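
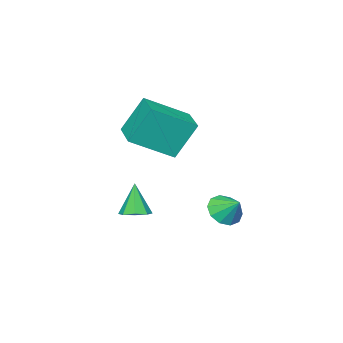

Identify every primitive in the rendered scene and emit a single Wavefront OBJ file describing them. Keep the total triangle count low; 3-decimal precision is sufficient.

v -0.415 -2.01 -3.893
v 0.081 -2.518 -3.905
v -0.745 -2.37 -2.347
v 0.28 -2.036 -3.75
v 0.071 -1.539 -3.679
v -0.423 -1.319 -3.733
v -0.912 -1.503 -3.88
v -1.111 -1.985 -4.035
v -0.902 -2.482 -4.106
v -0.408 -2.702 -4.052
v 0.026 -2.374 0.983
v -0.729 -1.811 2.69
v -1.566 -1.306 -0.074
v -2.321 -0.742 1.633
v 1.001 -0.958 0.947
v 0.246 -0.394 2.654
v -0.591 0.111 -0.11
v -1.346 0.674 1.597
v -1.641 1.903 -2.881
v -0.945 1.57 -2.547
v -1.579 2.757 -2.159
v -0.803 1.887 -2.933
v -0.98 2.209 -3.299
v -1.41 2.414 -3.506
v -1.928 2.424 -3.474
v -2.336 2.235 -3.215
v -2.479 1.919 -2.829
v -2.302 1.597 -2.462
v -1.872 1.391 -2.256
v -1.354 1.381 -2.288
f 2 1 4
f 2 4 3
f 4 1 5
f 4 5 3
f 5 1 6
f 5 6 3
f 6 1 7
f 6 7 3
f 7 1 8
f 7 8 3
f 8 1 9
f 8 9 3
f 9 1 10
f 9 10 3
f 10 1 2
f 10 2 3
f 12 14 11
f 15 12 11
f 11 14 13
f 13 15 11
f 12 18 14
f 16 12 15
f 16 18 12
f 14 18 13
f 17 15 13
f 13 18 17
f 17 16 15
f 18 16 17
f 20 19 22
f 20 22 21
f 22 19 23
f 22 23 21
f 23 19 24
f 23 24 21
f 24 19 25
f 24 25 21
f 25 19 26
f 25 26 21
f 26 19 27
f 26 27 21
f 27 19 28
f 27 28 21
f 28 19 29
f 28 29 21
f 29 19 30
f 29 30 21
f 30 19 20
f 30 20 21



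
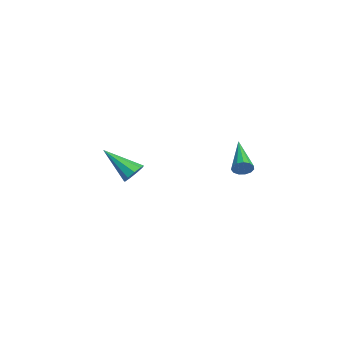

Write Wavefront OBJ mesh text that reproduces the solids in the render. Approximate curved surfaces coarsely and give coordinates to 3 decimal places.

v 3.407 1.926 0.069
v 3.6 2.195 0.483
v 1.473 2.234 0.771
v 3.553 2.395 0.266
v 3.46 2.447 -0.013
v 3.35 2.333 -0.266
v 3.258 2.09 -0.413
v 3.213 1.795 -0.407
v 3.23 1.541 -0.25
v 3.303 1.41 0.009
v 3.408 1.442 0.286
v 3.514 1.628 0.494
v 3.585 1.909 0.568
v -3.18 -1.755 -3.48
v -2.898 -1.472 -2.917
v -4.32 -3.045 -2.26
v -3.29 -1.238 -3.036
v -3.631 -1.246 -3.363
v -3.76 -1.492 -3.745
v -3.617 -1.862 -4.002
v -3.27 -2.181 -4.015
v -2.88 -2.301 -3.777
v -2.631 -2.166 -3.4
v -2.638 -1.838 -3.06
f 2 1 4
f 2 4 3
f 4 1 5
f 4 5 3
f 5 1 6
f 5 6 3
f 6 1 7
f 6 7 3
f 7 1 8
f 7 8 3
f 8 1 9
f 8 9 3
f 9 1 10
f 9 10 3
f 10 1 11
f 10 11 3
f 11 1 12
f 11 12 3
f 12 1 13
f 12 13 3
f 13 1 2
f 13 2 3
f 15 14 17
f 15 17 16
f 17 14 18
f 17 18 16
f 18 14 19
f 18 19 16
f 19 14 20
f 19 20 16
f 20 14 21
f 20 21 16
f 21 14 22
f 21 22 16
f 22 14 23
f 22 23 16
f 23 14 24
f 23 24 16
f 24 14 15
f 24 15 16



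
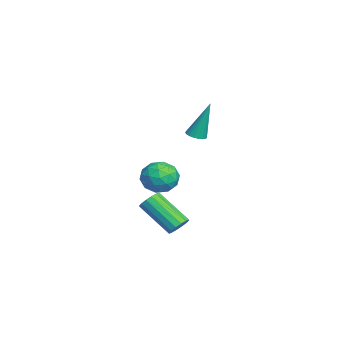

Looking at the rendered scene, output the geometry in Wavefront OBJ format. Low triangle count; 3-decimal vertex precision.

v -2.067 -1.843 1.766
v -1.553 -1.77 1.739
v -2.053 -1.197 3.754
v -1.629 -1.577 1.677
v -1.781 -1.43 1.63
v -1.983 -1.355 1.607
v -2.199 -1.364 1.612
v -2.392 -1.456 1.643
v -2.529 -1.615 1.695
v -2.586 -1.813 1.76
v -2.554 -2.017 1.826
v -2.437 -2.19 1.882
v -2.256 -2.303 1.917
v -2.043 -2.337 1.927
v -1.834 -2.285 1.908
v -1.665 -2.157 1.865
v -1.566 -1.975 1.805
v 4.309 -2.858 -1.088
v 4.732 -2.777 -0.699
v 3.833 -4.021 0.536
v 3.411 -4.102 0.148
v 4.527 -2.567 -0.636
v 3.628 -3.811 0.599
v 4.264 -2.434 -0.694
v 3.365 -3.679 0.541
v 4.013 -2.416 -0.858
v 3.114 -3.66 0.378
v 3.841 -2.515 -1.083
v 2.943 -3.759 0.152
v 3.795 -2.707 -1.309
v 2.897 -3.951 -0.074
v 3.887 -2.939 -1.476
v 2.988 -4.183 -0.241
v 4.092 -3.149 -1.539
v 3.193 -4.393 -0.304
v 4.355 -3.281 -1.481
v 3.456 -4.526 -0.246
v 4.606 -3.3 -1.318
v 3.707 -4.544 -0.082
v 4.777 -3.201 -1.092
v 3.879 -4.445 0.143
v 4.823 -3.009 -0.866
v 3.925 -4.253 0.369
v 0.716 -3.191 1.08
v 1.597 -2.884 1.019
v 1.043 -4.316 0.121
v 1.924 -4.009 0.06
v 1.615 -4.389 0.857
v 1.413 -3.694 1.45
v 1.227 -3.506 -0.31
v 1.025 -2.811 0.283
v 1.913 -3.078 0.16
v 2.153 -3.624 0.882
v 0.487 -3.576 0.258
v 0.727 -4.122 0.98
v 1.128 -2.939 1.134
v 1.512 -4.261 0.006
v 1.331 -4.485 0.475
v 1.849 -4.304 0.439
v 1.02 -3.415 1.387
v 1.538 -3.234 1.351
v 1.548 -4.119 1.256
v 1.102 -3.966 -0.211
v 1.62 -3.785 -0.247
v 0.791 -2.896 0.701
v 1.309 -2.715 0.665
v 1.092 -3.081 -0.116
v 1.832 -2.872 0.593
v 2.024 -3.533 0.029
v 1.614 -3.238 -0.188
v 1.495 -2.83 0.16
v 1.973 -3.193 1.017
v 2.165 -3.854 0.453
v 1.983 -4.078 0.922
v 1.865 -3.669 1.27
v 2.158 -3.307 0.512
v 0.475 -3.346 0.687
v 0.667 -4.007 0.123
v 0.775 -3.531 -0.13
v 0.657 -3.122 0.218
v 0.616 -3.667 1.111
v 0.808 -4.328 0.547
v 1.145 -4.37 0.98
v 1.026 -3.962 1.328
v 0.482 -3.893 0.628
f 2 1 4
f 2 4 3
f 4 1 5
f 4 5 3
f 5 1 6
f 5 6 3
f 6 1 7
f 6 7 3
f 7 1 8
f 7 8 3
f 8 1 9
f 8 9 3
f 9 1 10
f 9 10 3
f 10 1 11
f 10 11 3
f 11 1 12
f 11 12 3
f 12 1 13
f 12 13 3
f 13 1 14
f 13 14 3
f 14 1 15
f 14 15 3
f 15 1 16
f 15 16 3
f 16 1 17
f 16 17 3
f 17 1 2
f 17 2 3
f 19 18 22
f 19 22 20
f 20 22 23
f 20 23 21
f 22 18 24
f 22 24 23
f 23 24 25
f 23 25 21
f 24 18 26
f 24 26 25
f 25 26 27
f 25 27 21
f 26 18 28
f 26 28 27
f 27 28 29
f 27 29 21
f 28 18 30
f 28 30 29
f 29 30 31
f 29 31 21
f 30 18 32
f 30 32 31
f 31 32 33
f 31 33 21
f 32 18 34
f 32 34 33
f 33 34 35
f 33 35 21
f 34 18 36
f 34 36 35
f 35 36 37
f 35 37 21
f 36 18 38
f 36 38 37
f 37 38 39
f 37 39 21
f 38 18 40
f 38 40 39
f 39 40 41
f 39 41 21
f 40 18 42
f 40 42 41
f 41 42 43
f 41 43 21
f 42 18 19
f 42 19 43
f 43 19 20
f 43 20 21
f 44 81 60
f 81 55 84
f 60 84 49
f 81 84 60
f 44 60 56
f 60 49 61
f 56 61 45
f 60 61 56
f 44 56 65
f 56 45 66
f 65 66 51
f 56 66 65
f 44 65 77
f 65 51 80
f 77 80 54
f 65 80 77
f 44 77 81
f 77 54 85
f 81 85 55
f 77 85 81
f 45 61 72
f 61 49 75
f 72 75 53
f 61 75 72
f 49 84 62
f 84 55 83
f 62 83 48
f 84 83 62
f 55 85 82
f 85 54 78
f 82 78 46
f 85 78 82
f 54 80 79
f 80 51 67
f 79 67 50
f 80 67 79
f 51 66 71
f 66 45 68
f 71 68 52
f 66 68 71
f 47 73 59
f 73 53 74
f 59 74 48
f 73 74 59
f 47 59 57
f 59 48 58
f 57 58 46
f 59 58 57
f 47 57 64
f 57 46 63
f 64 63 50
f 57 63 64
f 47 64 69
f 64 50 70
f 69 70 52
f 64 70 69
f 47 69 73
f 69 52 76
f 73 76 53
f 69 76 73
f 48 74 62
f 74 53 75
f 62 75 49
f 74 75 62
f 46 58 82
f 58 48 83
f 82 83 55
f 58 83 82
f 50 63 79
f 63 46 78
f 79 78 54
f 63 78 79
f 52 70 71
f 70 50 67
f 71 67 51
f 70 67 71
f 53 76 72
f 76 52 68
f 72 68 45
f 76 68 72



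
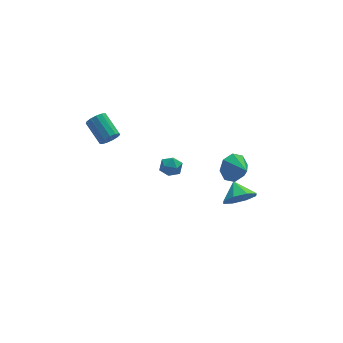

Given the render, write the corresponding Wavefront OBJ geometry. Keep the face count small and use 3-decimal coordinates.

v -0.956 1.173 0.802
v -0.363 0.889 0.72
v -1.237 0.391 1.48
v -0.644 0.107 1.398
v -0.693 0.684 1.719
v -0.52 1.167 1.3
v -1.08 0.113 0.9
v -0.907 0.596 0.481
v -0.44 0.233 0.78
v -0.201 0.587 1.287
v -1.399 0.693 0.913
v -1.16 1.047 1.42
v 3.295 1.677 -3.644
v 3.816 2.138 -4.349
v 3.245 2.663 -3.036
v 3.069 2.174 -4.47
v 2.454 1.919 -4.107
v 2.333 1.522 -3.473
v 2.775 1.216 -2.939
v 3.522 1.179 -2.819
v 4.136 1.435 -3.181
v 4.258 1.832 -3.815
v -3.5 2.512 2.431
v -3.242 2.308 2.933
v -3.663 3.543 3.651
v -3.92 3.748 3.149
v -3.005 2.484 2.769
v -3.425 3.72 3.487
v -2.925 2.669 2.497
v -3.345 3.905 3.216
v -3.027 2.804 2.205
v -3.447 4.04 2.924
v -3.279 2.847 1.984
v -3.7 4.083 2.703
v -3.602 2.783 1.905
v -4.022 4.019 2.624
v -3.892 2.633 1.993
v -4.312 3.869 2.712
v -4.058 2.445 2.22
v -4.478 3.681 2.938
v -4.046 2.278 2.513
v -4.466 3.514 3.232
v -3.861 2.186 2.781
v -4.282 3.421 3.5
v -3.562 2.197 2.937
v -3.982 3.432 3.656
v 3.112 2.291 -1.481
v 3.673 2.175 -2.201
v 3.528 1.309 -0.999
v 3.969 2.554 -1.686
v 3.762 2.778 -1.051
v 3.175 2.717 -0.668
v 2.55 2.406 -0.762
v 2.254 2.027 -1.276
v 2.461 1.803 -1.911
v 3.049 1.864 -2.294
f 1 12 6
f 1 6 2
f 1 2 8
f 1 8 11
f 1 11 12
f 2 6 10
f 6 12 5
f 12 11 3
f 11 8 7
f 8 2 9
f 4 10 5
f 4 5 3
f 4 3 7
f 4 7 9
f 4 9 10
f 5 10 6
f 3 5 12
f 7 3 11
f 9 7 8
f 10 9 2
f 14 13 16
f 14 16 15
f 16 13 17
f 16 17 15
f 17 13 18
f 17 18 15
f 18 13 19
f 18 19 15
f 19 13 20
f 19 20 15
f 20 13 21
f 20 21 15
f 21 13 22
f 21 22 15
f 22 13 14
f 22 14 15
f 24 23 27
f 24 27 25
f 25 27 28
f 25 28 26
f 27 23 29
f 27 29 28
f 28 29 30
f 28 30 26
f 29 23 31
f 29 31 30
f 30 31 32
f 30 32 26
f 31 23 33
f 31 33 32
f 32 33 34
f 32 34 26
f 33 23 35
f 33 35 34
f 34 35 36
f 34 36 26
f 35 23 37
f 35 37 36
f 36 37 38
f 36 38 26
f 37 23 39
f 37 39 38
f 38 39 40
f 38 40 26
f 39 23 41
f 39 41 40
f 40 41 42
f 40 42 26
f 41 23 43
f 41 43 42
f 42 43 44
f 42 44 26
f 43 23 45
f 43 45 44
f 44 45 46
f 44 46 26
f 45 23 24
f 45 24 46
f 46 24 25
f 46 25 26
f 48 47 50
f 48 50 49
f 50 47 51
f 50 51 49
f 51 47 52
f 51 52 49
f 52 47 53
f 52 53 49
f 53 47 54
f 53 54 49
f 54 47 55
f 54 55 49
f 55 47 56
f 55 56 49
f 56 47 48
f 56 48 49



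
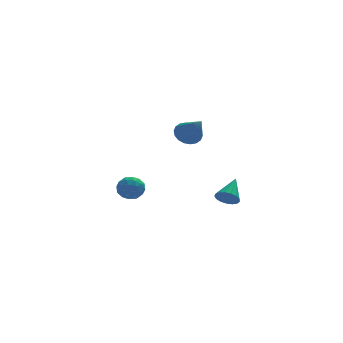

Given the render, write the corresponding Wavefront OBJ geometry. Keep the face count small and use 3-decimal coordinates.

v -2.734 4.193 -3.185
v -1.983 4.33 -3.262
v -2.597 3.11 -3.778
v -1.846 3.247 -3.855
v -2.141 3.102 -3.161
v -2.225 3.771 -2.795
v -2.355 3.669 -4.245
v -2.439 4.338 -3.879
v -1.748 4.006 -3.917
v -1.616 3.656 -3.247
v -2.964 3.784 -3.793
v -2.832 3.434 -3.123
v -2.37 4.357 -3.172
v -2.21 3.083 -3.868
v -2.383 2.998 -3.46
v -1.941 3.079 -3.506
v -2.513 4.028 -2.897
v -2.071 4.109 -2.942
v -2.164 3.387 -2.883
v -2.509 3.331 -4.098
v -2.067 3.412 -4.143
v -2.639 4.361 -3.534
v -2.197 4.442 -3.58
v -2.416 4.053 -4.157
v -1.791 4.246 -3.602
v -1.711 3.61 -3.95
v -2.009 3.858 -4.18
v -2.059 4.251 -3.965
v -1.713 4.041 -3.208
v -1.633 3.404 -3.556
v -1.806 3.319 -3.148
v -1.856 3.712 -2.933
v -1.575 3.85 -3.593
v -2.947 4.036 -3.484
v -2.867 3.399 -3.832
v -2.724 3.728 -4.107
v -2.774 4.121 -3.892
v -2.869 3.83 -3.09
v -2.789 3.194 -3.438
v -2.521 3.189 -3.075
v -2.571 3.582 -2.86
v -3.005 3.59 -3.447
v -0.092 0.756 1.048
v 0.211 0.349 0.523
v 0.232 -0.556 2.252
v 0.464 0.518 0.639
v 0.606 0.733 0.836
v 0.61 0.954 1.074
v 0.475 1.135 1.308
v 0.228 1.241 1.49
v -0.083 1.251 1.584
v -0.395 1.163 1.572
v -0.648 0.994 1.457
v -0.79 0.778 1.26
v -0.794 0.558 1.021
v -0.659 0.377 0.788
v -0.412 0.271 0.606
v -0.101 0.261 0.511
v 0.838 -3.083 -1.806
v 1.312 -3.085 -2.191
v 1.502 -2.097 -0.994
v 1.136 -2.878 -2.298
v 0.891 -2.718 -2.292
v 0.635 -2.642 -2.175
v 0.425 -2.667 -1.974
v 0.31 -2.787 -1.734
v 0.316 -2.975 -1.511
v 0.441 -3.188 -1.355
v 0.658 -3.376 -1.303
v 0.915 -3.498 -1.366
v 1.156 -3.525 -1.53
v 1.323 -3.45 -1.757
v 1.379 -3.291 -1.996
f 1 38 17
f 38 12 41
f 17 41 6
f 38 41 17
f 1 17 13
f 17 6 18
f 13 18 2
f 17 18 13
f 1 13 22
f 13 2 23
f 22 23 8
f 13 23 22
f 1 22 34
f 22 8 37
f 34 37 11
f 22 37 34
f 1 34 38
f 34 11 42
f 38 42 12
f 34 42 38
f 2 18 29
f 18 6 32
f 29 32 10
f 18 32 29
f 6 41 19
f 41 12 40
f 19 40 5
f 41 40 19
f 12 42 39
f 42 11 35
f 39 35 3
f 42 35 39
f 11 37 36
f 37 8 24
f 36 24 7
f 37 24 36
f 8 23 28
f 23 2 25
f 28 25 9
f 23 25 28
f 4 30 16
f 30 10 31
f 16 31 5
f 30 31 16
f 4 16 14
f 16 5 15
f 14 15 3
f 16 15 14
f 4 14 21
f 14 3 20
f 21 20 7
f 14 20 21
f 4 21 26
f 21 7 27
f 26 27 9
f 21 27 26
f 4 26 30
f 26 9 33
f 30 33 10
f 26 33 30
f 5 31 19
f 31 10 32
f 19 32 6
f 31 32 19
f 3 15 39
f 15 5 40
f 39 40 12
f 15 40 39
f 7 20 36
f 20 3 35
f 36 35 11
f 20 35 36
f 9 27 28
f 27 7 24
f 28 24 8
f 27 24 28
f 10 33 29
f 33 9 25
f 29 25 2
f 33 25 29
f 44 43 46
f 44 46 45
f 46 43 47
f 46 47 45
f 47 43 48
f 47 48 45
f 48 43 49
f 48 49 45
f 49 43 50
f 49 50 45
f 50 43 51
f 50 51 45
f 51 43 52
f 51 52 45
f 52 43 53
f 52 53 45
f 53 43 54
f 53 54 45
f 54 43 55
f 54 55 45
f 55 43 56
f 55 56 45
f 56 43 57
f 56 57 45
f 57 43 58
f 57 58 45
f 58 43 44
f 58 44 45
f 60 59 62
f 60 62 61
f 62 59 63
f 62 63 61
f 63 59 64
f 63 64 61
f 64 59 65
f 64 65 61
f 65 59 66
f 65 66 61
f 66 59 67
f 66 67 61
f 67 59 68
f 67 68 61
f 68 59 69
f 68 69 61
f 69 59 70
f 69 70 61
f 70 59 71
f 70 71 61
f 71 59 72
f 71 72 61
f 72 59 73
f 72 73 61
f 73 59 60
f 73 60 61



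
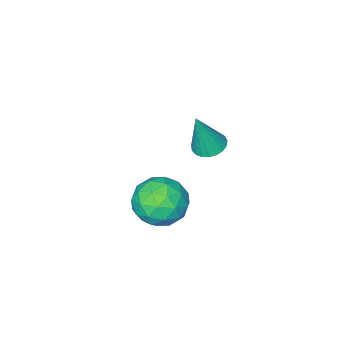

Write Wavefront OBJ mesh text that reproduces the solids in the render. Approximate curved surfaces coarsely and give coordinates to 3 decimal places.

v -2.121 0.068 -2.874
v -1.705 -0.599 -3.589
v -2.495 -1.261 -1.851
v -2.079 -1.928 -2.566
v -1.447 -1.266 -2.026
v -1.216 -0.445 -2.659
v -2.984 -1.415 -2.781
v -2.753 -0.594 -3.414
v -2.238 -1.515 -3.531
v -1.289 -1.423 -3.065
v -2.911 -0.437 -2.375
v -1.962 -0.345 -1.909
v -1.881 -0.149 -3.321
v -2.319 -1.711 -2.119
v -1.948 -1.322 -1.802
v -1.704 -1.714 -2.222
v -1.593 -0.058 -2.775
v -1.349 -0.45 -3.195
v -1.197 -0.842 -2.276
v -2.851 -1.41 -2.245
v -2.607 -1.802 -2.665
v -2.496 -0.146 -3.218
v -2.252 -0.538 -3.638
v -3.003 -1.018 -3.164
v -1.949 -1.079 -3.707
v -2.169 -1.861 -3.106
v -2.701 -1.559 -3.233
v -2.565 -1.077 -3.605
v -1.391 -1.025 -3.433
v -1.611 -1.806 -2.832
v -1.239 -1.417 -2.515
v -1.104 -0.935 -2.887
v -1.704 -1.564 -3.4
v -2.589 -0.054 -2.608
v -2.809 -0.835 -2.007
v -3.096 -0.925 -2.553
v -2.961 -0.443 -2.925
v -2.031 0.001 -2.334
v -2.251 -0.781 -1.733
v -1.635 -0.783 -1.835
v -1.499 -0.301 -2.207
v -2.496 -0.296 -2.04
v -3.458 -0.033 0.249
v -3.078 0.444 0.139
v -2.922 -0.087 1.871
v -3.293 0.564 0.214
v -3.538 0.58 0.295
v -3.768 0.49 0.368
v -3.945 0.31 0.421
v -4.037 0.071 0.443
v -4.03 -0.187 0.432
v -3.923 -0.418 0.39
v -3.737 -0.582 0.322
v -3.501 -0.652 0.242
v -3.259 -0.614 0.164
v -3.051 -0.476 0.099
v -2.913 -0.262 0.061
v -2.87 -0.008 0.055
v -2.928 0.242 0.083
f 1 38 17
f 38 12 41
f 17 41 6
f 38 41 17
f 1 17 13
f 17 6 18
f 13 18 2
f 17 18 13
f 1 13 22
f 13 2 23
f 22 23 8
f 13 23 22
f 1 22 34
f 22 8 37
f 34 37 11
f 22 37 34
f 1 34 38
f 34 11 42
f 38 42 12
f 34 42 38
f 2 18 29
f 18 6 32
f 29 32 10
f 18 32 29
f 6 41 19
f 41 12 40
f 19 40 5
f 41 40 19
f 12 42 39
f 42 11 35
f 39 35 3
f 42 35 39
f 11 37 36
f 37 8 24
f 36 24 7
f 37 24 36
f 8 23 28
f 23 2 25
f 28 25 9
f 23 25 28
f 4 30 16
f 30 10 31
f 16 31 5
f 30 31 16
f 4 16 14
f 16 5 15
f 14 15 3
f 16 15 14
f 4 14 21
f 14 3 20
f 21 20 7
f 14 20 21
f 4 21 26
f 21 7 27
f 26 27 9
f 21 27 26
f 4 26 30
f 26 9 33
f 30 33 10
f 26 33 30
f 5 31 19
f 31 10 32
f 19 32 6
f 31 32 19
f 3 15 39
f 15 5 40
f 39 40 12
f 15 40 39
f 7 20 36
f 20 3 35
f 36 35 11
f 20 35 36
f 9 27 28
f 27 7 24
f 28 24 8
f 27 24 28
f 10 33 29
f 33 9 25
f 29 25 2
f 33 25 29
f 44 43 46
f 44 46 45
f 46 43 47
f 46 47 45
f 47 43 48
f 47 48 45
f 48 43 49
f 48 49 45
f 49 43 50
f 49 50 45
f 50 43 51
f 50 51 45
f 51 43 52
f 51 52 45
f 52 43 53
f 52 53 45
f 53 43 54
f 53 54 45
f 54 43 55
f 54 55 45
f 55 43 56
f 55 56 45
f 56 43 57
f 56 57 45
f 57 43 58
f 57 58 45
f 58 43 59
f 58 59 45
f 59 43 44
f 59 44 45



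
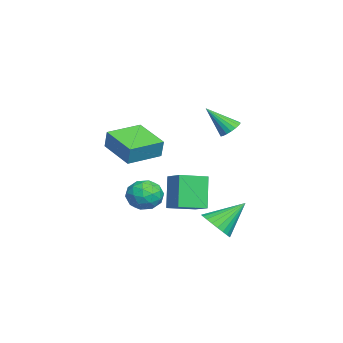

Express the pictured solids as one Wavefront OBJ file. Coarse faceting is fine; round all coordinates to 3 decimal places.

v -0.987 -2.578 -3.084
v -0.581 -3.148 -2.342
v -2.479 -3.192 -2.738
v -2.073 -3.762 -1.996
v -2.118 -2.748 -1.894
v -1.195 -2.369 -2.108
v -1.865 -3.971 -2.972
v -0.942 -3.592 -3.186
v -1.123 -4.009 -2.273
v -1.28 -3.253 -1.606
v -1.78 -3.087 -3.474
v -1.937 -2.331 -2.807
v -0.653 -2.81 -2.743
v -2.407 -3.53 -2.337
v -2.434 -2.935 -2.277
v -2.195 -3.269 -1.841
v -1.014 -2.351 -2.606
v -0.775 -2.686 -2.169
v -1.679 -2.451 -1.906
v -2.285 -3.654 -2.911
v -2.046 -3.989 -2.474
v -0.865 -3.071 -3.239
v -0.626 -3.405 -2.803
v -1.381 -3.889 -3.174
v -0.733 -3.65 -2.266
v -1.61 -4.011 -2.063
v -1.488 -4.134 -2.637
v -0.945 -3.911 -2.762
v -0.825 -3.206 -1.875
v -1.703 -3.566 -1.672
v -1.729 -2.97 -1.612
v -1.186 -2.748 -1.737
v -1.144 -3.712 -1.834
v -1.357 -2.774 -3.408
v -2.235 -3.134 -3.205
v -1.874 -3.592 -3.343
v -1.331 -3.37 -3.468
v -1.45 -2.329 -3.017
v -2.327 -2.69 -2.814
v -2.115 -2.429 -2.318
v -1.572 -2.206 -2.443
v -1.916 -2.628 -3.246
v -0.752 0.401 -4.269
v -0.289 1.114 -4.814
v -1.348 1.839 -2.891
v -0.649 1.118 -4.973
v -1.025 1.012 -5.025
v -1.359 0.813 -4.963
v -1.601 0.552 -4.794
v -1.714 0.267 -4.546
v -1.68 0.003 -4.256
v -1.505 -0.201 -3.968
v -1.215 -0.313 -3.725
v -0.855 -0.316 -3.566
v -0.479 -0.211 -3.513
v -0.144 -0.012 -3.576
v 0.098 0.25 -3.744
v 0.21 0.534 -3.993
v 0.176 0.799 -4.283
v 0.001 1.002 -4.571
v -3.141 -2.21 -4.038
v -4.031 -2.217 -2.157
v -3.874 -0.783 -4.378
v -4.763 -0.79 -2.498
v -2.057 -1.53 -3.522
v -2.946 -1.537 -1.642
v -2.789 -0.103 -3.863
v -3.679 -0.11 -1.982
v -2.887 -3.611 0.845
v -2.587 -3.459 1.893
v -1.352 -2.322 0.218
v -1.052 -2.17 1.265
v -1.648 -5.15 0.715
v -1.348 -4.998 1.762
v -0.113 -3.861 0.087
v 0.187 -3.709 1.135
v -1.718 1.058 1.966
v -1.068 1.132 2.054
v -1.762 -0.158 3.334
v -1.181 1.336 2.232
v -1.401 1.485 2.357
v -1.684 1.55 2.405
v -1.973 1.517 2.366
v -2.212 1.393 2.248
v -2.352 1.202 2.074
v -2.367 0.983 1.879
v -2.254 0.779 1.701
v -2.034 0.63 1.576
v -1.751 0.566 1.528
v -1.462 0.599 1.567
v -1.223 0.723 1.685
v -1.083 0.913 1.859
f 1 38 17
f 38 12 41
f 17 41 6
f 38 41 17
f 1 17 13
f 17 6 18
f 13 18 2
f 17 18 13
f 1 13 22
f 13 2 23
f 22 23 8
f 13 23 22
f 1 22 34
f 22 8 37
f 34 37 11
f 22 37 34
f 1 34 38
f 34 11 42
f 38 42 12
f 34 42 38
f 2 18 29
f 18 6 32
f 29 32 10
f 18 32 29
f 6 41 19
f 41 12 40
f 19 40 5
f 41 40 19
f 12 42 39
f 42 11 35
f 39 35 3
f 42 35 39
f 11 37 36
f 37 8 24
f 36 24 7
f 37 24 36
f 8 23 28
f 23 2 25
f 28 25 9
f 23 25 28
f 4 30 16
f 30 10 31
f 16 31 5
f 30 31 16
f 4 16 14
f 16 5 15
f 14 15 3
f 16 15 14
f 4 14 21
f 14 3 20
f 21 20 7
f 14 20 21
f 4 21 26
f 21 7 27
f 26 27 9
f 21 27 26
f 4 26 30
f 26 9 33
f 30 33 10
f 26 33 30
f 5 31 19
f 31 10 32
f 19 32 6
f 31 32 19
f 3 15 39
f 15 5 40
f 39 40 12
f 15 40 39
f 7 20 36
f 20 3 35
f 36 35 11
f 20 35 36
f 9 27 28
f 27 7 24
f 28 24 8
f 27 24 28
f 10 33 29
f 33 9 25
f 29 25 2
f 33 25 29
f 44 43 46
f 44 46 45
f 46 43 47
f 46 47 45
f 47 43 48
f 47 48 45
f 48 43 49
f 48 49 45
f 49 43 50
f 49 50 45
f 50 43 51
f 50 51 45
f 51 43 52
f 51 52 45
f 52 43 53
f 52 53 45
f 53 43 54
f 53 54 45
f 54 43 55
f 54 55 45
f 55 43 56
f 55 56 45
f 56 43 57
f 56 57 45
f 57 43 58
f 57 58 45
f 58 43 59
f 58 59 45
f 59 43 60
f 59 60 45
f 60 43 44
f 60 44 45
f 62 64 61
f 65 62 61
f 61 64 63
f 63 65 61
f 62 68 64
f 66 62 65
f 66 68 62
f 64 68 63
f 67 65 63
f 63 68 67
f 67 66 65
f 68 66 67
f 70 72 69
f 73 70 69
f 69 72 71
f 71 73 69
f 70 76 72
f 74 70 73
f 74 76 70
f 72 76 71
f 75 73 71
f 71 76 75
f 75 74 73
f 76 74 75
f 78 77 80
f 78 80 79
f 80 77 81
f 80 81 79
f 81 77 82
f 81 82 79
f 82 77 83
f 82 83 79
f 83 77 84
f 83 84 79
f 84 77 85
f 84 85 79
f 85 77 86
f 85 86 79
f 86 77 87
f 86 87 79
f 87 77 88
f 87 88 79
f 88 77 89
f 88 89 79
f 89 77 90
f 89 90 79
f 90 77 91
f 90 91 79
f 91 77 92
f 91 92 79
f 92 77 78
f 92 78 79



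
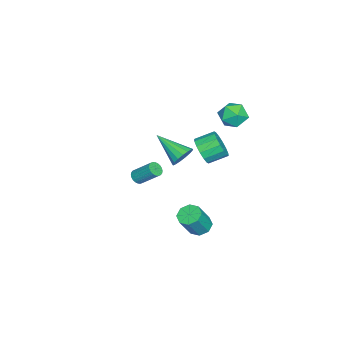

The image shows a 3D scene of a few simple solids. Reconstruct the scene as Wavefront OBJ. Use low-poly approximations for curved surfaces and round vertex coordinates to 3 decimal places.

v 2.324 2.447 -3.493
v 2.98 2.598 -3.8
v 3.752 2.184 -2.354
v 3.096 2.033 -2.047
v 2.75 3.05 -3.548
v 3.522 2.636 -2.102
v 2.27 3.148 -3.263
v 3.042 2.734 -1.818
v 1.822 2.836 -3.113
v 2.594 2.422 -1.668
v 1.668 2.296 -3.186
v 2.44 1.882 -1.74
v 1.898 1.844 -3.438
v 2.67 1.43 -1.992
v 2.378 1.746 -3.722
v 3.15 1.332 -2.277
v 2.826 2.058 -3.872
v 3.598 1.644 -2.427
v -2.911 -2.749 -4.419
v -2.399 -2.738 -4.508
v -2.237 -1.58 -3.43
v -2.749 -1.591 -3.341
v -2.465 -2.602 -4.643
v -2.304 -1.444 -3.566
v -2.6 -2.489 -4.745
v -2.438 -1.331 -3.667
v -2.782 -2.415 -4.796
v -2.62 -1.258 -3.719
v -2.983 -2.393 -4.791
v -2.822 -1.235 -3.713
v -3.174 -2.424 -4.728
v -3.012 -1.266 -3.65
v -3.324 -2.505 -4.619
v -3.162 -1.347 -3.541
v -3.412 -2.623 -4.479
v -3.25 -1.465 -3.401
v -3.423 -2.76 -4.33
v -3.261 -1.602 -3.252
v -3.356 -2.896 -4.194
v -3.195 -1.738 -3.117
v -3.222 -3.009 -4.093
v -3.06 -1.851 -3.015
v -3.04 -3.082 -4.041
v -2.878 -1.925 -2.964
v -2.838 -3.105 -4.047
v -2.677 -1.947 -2.969
v -2.648 -3.074 -4.11
v -2.486 -1.916 -3.032
v -2.498 -2.993 -4.219
v -2.336 -1.835 -3.141
v -2.41 -2.875 -4.359
v -2.248 -1.717 -3.281
v 4.063 1.951 3.411
v 4.638 1.556 3.137
v 3.417 0.329 4.389
v 4.765 1.691 3.444
v 4.732 1.885 3.744
v 4.544 2.094 3.968
v 4.247 2.271 4.064
v 3.907 2.374 4.011
v 3.603 2.38 3.82
v 3.404 2.288 3.536
v 3.356 2.118 3.223
v 3.47 1.911 2.953
v 3.72 1.712 2.789
v 4.048 1.568 2.767
v 4.379 1.512 2.892
v 1.708 2.325 2.268
v 2.21 2.189 2.99
v 1.755 3.178 3.494
v 1.252 3.315 2.772
v 2.469 2.45 2.712
v 2.013 3.439 3.216
v 2.524 2.677 2.315
v 2.068 3.666 2.819
v 2.36 2.81 1.906
v 1.905 3.8 2.41
v 2.021 2.814 1.593
v 1.566 3.803 2.097
v 1.599 2.686 1.462
v 1.143 3.675 1.966
v 1.205 2.462 1.546
v 0.75 3.451 2.05
v 0.947 2.201 1.824
v 0.491 3.19 2.328
v 0.892 1.974 2.221
v 0.436 2.963 2.725
v 1.055 1.84 2.63
v 0.6 2.83 3.134
v 1.394 1.837 2.943
v 0.939 2.826 3.447
v 1.817 1.965 3.074
v 1.361 2.954 3.578
v -1.639 3.832 3.645
v -0.829 4.32 3.666
v -0.851 2.52 3.694
v -0.041 3.008 3.715
v -0.624 3.027 4.46
v -1.111 3.837 4.43
v -0.569 3.003 2.93
v -1.056 3.813 2.9
v -0.167 3.807 3.225
v -0.201 3.822 4.17
v -1.479 3.018 3.19
v -1.513 3.033 4.135
f 2 1 5
f 2 5 3
f 3 5 6
f 3 6 4
f 5 1 7
f 5 7 6
f 6 7 8
f 6 8 4
f 7 1 9
f 7 9 8
f 8 9 10
f 8 10 4
f 9 1 11
f 9 11 10
f 10 11 12
f 10 12 4
f 11 1 13
f 11 13 12
f 12 13 14
f 12 14 4
f 13 1 15
f 13 15 14
f 14 15 16
f 14 16 4
f 15 1 17
f 15 17 16
f 16 17 18
f 16 18 4
f 17 1 2
f 17 2 18
f 18 2 3
f 18 3 4
f 20 19 23
f 20 23 21
f 21 23 24
f 21 24 22
f 23 19 25
f 23 25 24
f 24 25 26
f 24 26 22
f 25 19 27
f 25 27 26
f 26 27 28
f 26 28 22
f 27 19 29
f 27 29 28
f 28 29 30
f 28 30 22
f 29 19 31
f 29 31 30
f 30 31 32
f 30 32 22
f 31 19 33
f 31 33 32
f 32 33 34
f 32 34 22
f 33 19 35
f 33 35 34
f 34 35 36
f 34 36 22
f 35 19 37
f 35 37 36
f 36 37 38
f 36 38 22
f 37 19 39
f 37 39 38
f 38 39 40
f 38 40 22
f 39 19 41
f 39 41 40
f 40 41 42
f 40 42 22
f 41 19 43
f 41 43 42
f 42 43 44
f 42 44 22
f 43 19 45
f 43 45 44
f 44 45 46
f 44 46 22
f 45 19 47
f 45 47 46
f 46 47 48
f 46 48 22
f 47 19 49
f 47 49 48
f 48 49 50
f 48 50 22
f 49 19 51
f 49 51 50
f 50 51 52
f 50 52 22
f 51 19 20
f 51 20 52
f 52 20 21
f 52 21 22
f 54 53 56
f 54 56 55
f 56 53 57
f 56 57 55
f 57 53 58
f 57 58 55
f 58 53 59
f 58 59 55
f 59 53 60
f 59 60 55
f 60 53 61
f 60 61 55
f 61 53 62
f 61 62 55
f 62 53 63
f 62 63 55
f 63 53 64
f 63 64 55
f 64 53 65
f 64 65 55
f 65 53 66
f 65 66 55
f 66 53 67
f 66 67 55
f 67 53 54
f 67 54 55
f 69 68 72
f 69 72 70
f 70 72 73
f 70 73 71
f 72 68 74
f 72 74 73
f 73 74 75
f 73 75 71
f 74 68 76
f 74 76 75
f 75 76 77
f 75 77 71
f 76 68 78
f 76 78 77
f 77 78 79
f 77 79 71
f 78 68 80
f 78 80 79
f 79 80 81
f 79 81 71
f 80 68 82
f 80 82 81
f 81 82 83
f 81 83 71
f 82 68 84
f 82 84 83
f 83 84 85
f 83 85 71
f 84 68 86
f 84 86 85
f 85 86 87
f 85 87 71
f 86 68 88
f 86 88 87
f 87 88 89
f 87 89 71
f 88 68 90
f 88 90 89
f 89 90 91
f 89 91 71
f 90 68 92
f 90 92 91
f 91 92 93
f 91 93 71
f 92 68 69
f 92 69 93
f 93 69 70
f 93 70 71
f 94 105 99
f 94 99 95
f 94 95 101
f 94 101 104
f 94 104 105
f 95 99 103
f 99 105 98
f 105 104 96
f 104 101 100
f 101 95 102
f 97 103 98
f 97 98 96
f 97 96 100
f 97 100 102
f 97 102 103
f 98 103 99
f 96 98 105
f 100 96 104
f 102 100 101
f 103 102 95



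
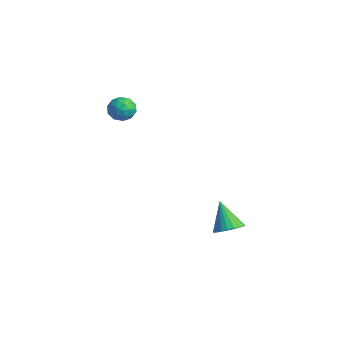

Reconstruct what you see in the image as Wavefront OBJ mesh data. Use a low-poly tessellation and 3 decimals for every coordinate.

v -3.887 -0.107 2.85
v -3.365 -0.215 3.554
v -4.635 -1.265 3.226
v -4.113 -1.373 3.93
v -4.67 -0.688 3.894
v -4.208 0.027 3.661
v -3.792 -1.507 3.119
v -3.33 -0.792 2.886
v -3.307 -1.08 3.721
v -3.85 -0.574 4.2
v -4.15 -0.906 2.58
v -4.693 -0.4 3.059
v -3.56 -0.059 3.169
v -4.44 -1.421 3.611
v -4.767 -1.018 3.589
v -4.461 -1.082 4.004
v -4.055 0.083 3.232
v -3.749 0.02 3.646
v -4.516 -0.259 3.845
v -4.251 -1.5 3.134
v -3.945 -1.563 3.548
v -3.539 -0.398 2.776
v -3.233 -0.462 3.191
v -3.484 -1.221 2.935
v -3.22 -0.631 3.681
v -3.659 -1.312 3.902
v -3.47 -1.391 3.425
v -3.199 -0.97 3.288
v -3.539 -0.334 3.962
v -3.978 -1.015 4.184
v -4.306 -0.612 4.162
v -4.034 -0.191 4.025
v -3.504 -0.843 4.06
v -4.022 -0.465 2.596
v -4.461 -1.146 2.818
v -3.966 -1.289 2.755
v -3.694 -0.868 2.618
v -4.341 -0.168 2.878
v -4.78 -0.849 3.099
v -4.801 -0.51 3.492
v -4.53 -0.089 3.355
v -4.496 -0.637 2.72
v 1.728 2.654 -4.598
v 2.481 2.889 -4.088
v 0.592 2.786 -2.982
v 2.352 3.238 -4.207
v 2.115 3.486 -4.394
v 1.811 3.591 -4.616
v 1.492 3.533 -4.835
v 1.214 3.323 -5.013
v 1.025 2.998 -5.12
v 0.958 2.614 -5.136
v 1.024 2.236 -5.059
v 1.211 1.931 -4.903
v 1.488 1.751 -4.694
v 1.806 1.727 -4.468
v 2.111 1.863 -4.265
v 2.349 2.137 -4.12
v 2.481 2.5 -4.057
f 1 38 17
f 38 12 41
f 17 41 6
f 38 41 17
f 1 17 13
f 17 6 18
f 13 18 2
f 17 18 13
f 1 13 22
f 13 2 23
f 22 23 8
f 13 23 22
f 1 22 34
f 22 8 37
f 34 37 11
f 22 37 34
f 1 34 38
f 34 11 42
f 38 42 12
f 34 42 38
f 2 18 29
f 18 6 32
f 29 32 10
f 18 32 29
f 6 41 19
f 41 12 40
f 19 40 5
f 41 40 19
f 12 42 39
f 42 11 35
f 39 35 3
f 42 35 39
f 11 37 36
f 37 8 24
f 36 24 7
f 37 24 36
f 8 23 28
f 23 2 25
f 28 25 9
f 23 25 28
f 4 30 16
f 30 10 31
f 16 31 5
f 30 31 16
f 4 16 14
f 16 5 15
f 14 15 3
f 16 15 14
f 4 14 21
f 14 3 20
f 21 20 7
f 14 20 21
f 4 21 26
f 21 7 27
f 26 27 9
f 21 27 26
f 4 26 30
f 26 9 33
f 30 33 10
f 26 33 30
f 5 31 19
f 31 10 32
f 19 32 6
f 31 32 19
f 3 15 39
f 15 5 40
f 39 40 12
f 15 40 39
f 7 20 36
f 20 3 35
f 36 35 11
f 20 35 36
f 9 27 28
f 27 7 24
f 28 24 8
f 27 24 28
f 10 33 29
f 33 9 25
f 29 25 2
f 33 25 29
f 44 43 46
f 44 46 45
f 46 43 47
f 46 47 45
f 47 43 48
f 47 48 45
f 48 43 49
f 48 49 45
f 49 43 50
f 49 50 45
f 50 43 51
f 50 51 45
f 51 43 52
f 51 52 45
f 52 43 53
f 52 53 45
f 53 43 54
f 53 54 45
f 54 43 55
f 54 55 45
f 55 43 56
f 55 56 45
f 56 43 57
f 56 57 45
f 57 43 58
f 57 58 45
f 58 43 59
f 58 59 45
f 59 43 44
f 59 44 45



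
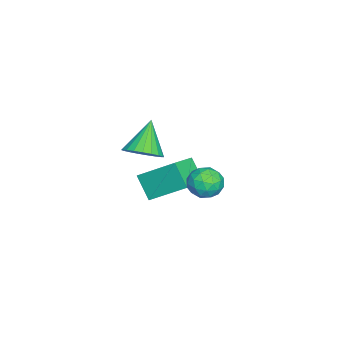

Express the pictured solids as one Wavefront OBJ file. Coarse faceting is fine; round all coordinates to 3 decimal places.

v 2.291 -2.535 0.32
v 2.886 -2.381 0.801
v 1.329 -2.445 1.48
v 2.798 -2.084 0.706
v 2.623 -1.865 0.543
v 2.39 -1.762 0.342
v 2.14 -1.792 0.137
v 1.917 -1.951 -0.036
v 1.758 -2.211 -0.148
v 1.691 -2.527 -0.178
v 1.729 -2.844 -0.123
v 1.863 -3.108 0.009
v 2.072 -3.273 0.195
v 2.318 -3.31 0.402
v 2.56 -3.213 0.596
v 2.755 -2.999 0.741
v 2.871 -2.705 0.814
v -2.134 -3.204 -3.758
v -1.968 -1.689 -2.676
v -1.585 -2.605 -4.682
v -1.419 -1.089 -3.599
v -1.021 -3.611 -3.361
v -0.855 -2.095 -2.278
v -0.472 -3.011 -4.284
v -0.306 -1.496 -3.202
v 0.142 -0.27 -2.553
v 0.855 -0.057 -2.495
v 0.345 -1.163 -1.765
v 1.058 -0.95 -1.707
v 0.516 -0.517 -1.431
v 0.391 0.034 -1.918
v 0.809 -1.254 -2.342
v 0.684 -0.703 -2.829
v 1.268 -0.666 -2.365
v 1.086 -0.21 -1.802
v 0.114 -1.01 -2.458
v -0.068 -0.554 -1.895
v 0.481 -0.085 -2.593
v 0.719 -1.135 -1.667
v 0.401 -0.881 -1.505
v 0.82 -0.755 -1.471
v 0.208 -0.031 -2.254
v 0.627 0.094 -2.22
v 0.428 -0.177 -1.595
v 0.573 -1.314 -2.04
v 0.992 -1.189 -2.006
v 0.38 -0.465 -2.789
v 0.799 -0.339 -2.755
v 0.772 -1.043 -2.665
v 1.142 -0.318 -2.483
v 1.262 -0.843 -2.02
v 1.116 -1.021 -2.393
v 1.042 -0.697 -2.679
v 1.036 -0.05 -2.152
v 1.155 -0.575 -1.689
v 0.837 -0.32 -1.526
v 0.763 0.004 -1.813
v 1.278 -0.408 -2.075
v 0.045 -0.645 -2.571
v 0.164 -1.17 -2.108
v 0.437 -1.224 -2.447
v 0.363 -0.9 -2.734
v -0.062 -0.377 -2.24
v 0.058 -0.902 -1.777
v 0.158 -0.523 -1.581
v 0.084 -0.199 -1.867
v -0.078 -0.812 -2.185
f 2 1 4
f 2 4 3
f 4 1 5
f 4 5 3
f 5 1 6
f 5 6 3
f 6 1 7
f 6 7 3
f 7 1 8
f 7 8 3
f 8 1 9
f 8 9 3
f 9 1 10
f 9 10 3
f 10 1 11
f 10 11 3
f 11 1 12
f 11 12 3
f 12 1 13
f 12 13 3
f 13 1 14
f 13 14 3
f 14 1 15
f 14 15 3
f 15 1 16
f 15 16 3
f 16 1 17
f 16 17 3
f 17 1 2
f 17 2 3
f 19 21 18
f 22 19 18
f 18 21 20
f 20 22 18
f 19 25 21
f 23 19 22
f 23 25 19
f 21 25 20
f 24 22 20
f 20 25 24
f 24 23 22
f 25 23 24
f 26 63 42
f 63 37 66
f 42 66 31
f 63 66 42
f 26 42 38
f 42 31 43
f 38 43 27
f 42 43 38
f 26 38 47
f 38 27 48
f 47 48 33
f 38 48 47
f 26 47 59
f 47 33 62
f 59 62 36
f 47 62 59
f 26 59 63
f 59 36 67
f 63 67 37
f 59 67 63
f 27 43 54
f 43 31 57
f 54 57 35
f 43 57 54
f 31 66 44
f 66 37 65
f 44 65 30
f 66 65 44
f 37 67 64
f 67 36 60
f 64 60 28
f 67 60 64
f 36 62 61
f 62 33 49
f 61 49 32
f 62 49 61
f 33 48 53
f 48 27 50
f 53 50 34
f 48 50 53
f 29 55 41
f 55 35 56
f 41 56 30
f 55 56 41
f 29 41 39
f 41 30 40
f 39 40 28
f 41 40 39
f 29 39 46
f 39 28 45
f 46 45 32
f 39 45 46
f 29 46 51
f 46 32 52
f 51 52 34
f 46 52 51
f 29 51 55
f 51 34 58
f 55 58 35
f 51 58 55
f 30 56 44
f 56 35 57
f 44 57 31
f 56 57 44
f 28 40 64
f 40 30 65
f 64 65 37
f 40 65 64
f 32 45 61
f 45 28 60
f 61 60 36
f 45 60 61
f 34 52 53
f 52 32 49
f 53 49 33
f 52 49 53
f 35 58 54
f 58 34 50
f 54 50 27
f 58 50 54



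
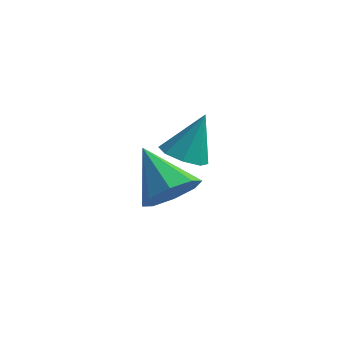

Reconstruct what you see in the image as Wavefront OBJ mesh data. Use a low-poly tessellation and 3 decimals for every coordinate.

v 0.634 1.56 -2.17
v 1.42 1.727 -2.475
v 1.086 2.32 -0.59
v 0.997 2.217 -2.59
v 0.36 2.323 -2.458
v -0.116 1.981 -2.158
v -0.153 1.393 -1.864
v 0.271 0.903 -1.75
v 0.908 0.798 -1.881
v 1.384 1.139 -2.182
v 1.674 -1.931 -1.351
v 2.319 -1.965 -0.574
v 0.346 -1.049 -0.209
v 2.391 -1.318 -0.99
v 2.043 -1.029 -1.617
v 1.479 -1.268 -2.088
v 1.029 -1.896 -2.127
v 0.956 -2.543 -1.712
v 1.304 -2.832 -1.085
v 1.868 -2.593 -0.614
f 2 1 4
f 2 4 3
f 4 1 5
f 4 5 3
f 5 1 6
f 5 6 3
f 6 1 7
f 6 7 3
f 7 1 8
f 7 8 3
f 8 1 9
f 8 9 3
f 9 1 10
f 9 10 3
f 10 1 2
f 10 2 3
f 12 11 14
f 12 14 13
f 14 11 15
f 14 15 13
f 15 11 16
f 15 16 13
f 16 11 17
f 16 17 13
f 17 11 18
f 17 18 13
f 18 11 19
f 18 19 13
f 19 11 20
f 19 20 13
f 20 11 12
f 20 12 13



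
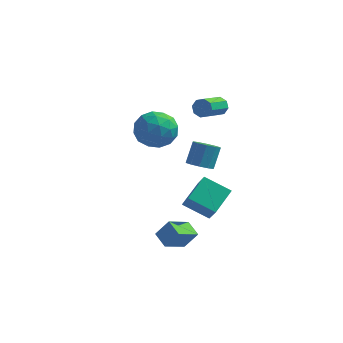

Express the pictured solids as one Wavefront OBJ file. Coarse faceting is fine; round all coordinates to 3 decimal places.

v 1.199 -1.335 -0.872
v 1.573 0.017 -0.144
v 2.567 -1.333 -1.579
v 2.941 0.019 -0.851
v 1.719 -2.019 0.131
v 2.093 -0.667 0.859
v 3.087 -2.017 -0.576
v 3.461 -0.665 0.152
v -2.272 2.877 1.26
v -1.496 3.493 1.936
v -1.224 1.267 1.524
v -0.448 1.883 2.2
v -1.558 1.673 2.602
v -2.206 2.668 2.438
v -0.514 2.092 1.022
v -1.162 3.087 0.858
v -0.41 3.008 1.789
v -1.055 2.748 2.765
v -1.665 2.012 0.695
v -2.31 1.752 1.671
v -1.976 3.327 1.574
v -0.744 1.433 1.886
v -1.396 1.31 2.122
v -0.941 1.672 2.519
v -2.393 2.842 1.87
v -1.937 3.203 2.267
v -1.974 2.133 2.659
v -0.783 1.557 1.193
v -0.327 1.918 1.59
v -1.779 3.088 0.941
v -1.324 3.45 1.338
v -0.746 2.627 0.801
v -0.882 3.403 1.885
v -0.266 2.457 2.041
v -0.305 2.58 1.348
v -0.685 3.165 1.252
v -1.261 3.251 2.459
v -0.645 2.304 2.615
v -1.297 2.181 2.851
v -1.678 2.766 2.755
v -0.623 2.965 2.373
v -2.075 2.456 0.845
v -1.459 1.509 1.001
v -1.042 1.994 0.705
v -1.423 2.579 0.609
v -2.454 2.303 1.419
v -1.838 1.357 1.575
v -2.035 1.595 2.208
v -2.415 2.18 2.112
v -2.097 1.795 1.087
v 0.856 2.601 -0.613
v 1.481 2.916 -0.885
v 1.628 3.613 0.262
v 1.004 3.299 0.533
v 1.123 3.185 -1.002
v 1.27 3.882 0.144
v 0.662 3.231 -0.971
v 0.81 3.928 0.175
v 0.276 3.037 -0.804
v 0.424 3.734 0.343
v 0.112 2.677 -0.563
v 0.259 3.374 0.583
v 0.232 2.287 -0.342
v 0.379 2.984 0.805
v 0.59 2.018 -0.224
v 0.737 2.715 0.922
v 1.05 1.972 -0.255
v 1.198 2.669 0.891
v 1.436 2.166 -0.423
v 1.584 2.863 0.724
v 1.601 2.526 -0.663
v 1.748 3.223 0.483
v 1.265 -4.156 -1.944
v 0.605 -3.584 -1.597
v 1.877 -3.067 -2.576
v 1.217 -2.495 -2.229
v 1.883 -3.985 -1.051
v 1.223 -3.413 -0.704
v 2.495 -2.896 -1.683
v 1.835 -2.324 -1.336
v 1.497 3.588 3.27
v 1.906 3.631 3.678
v 1.493 2.235 4.239
v 1.083 2.192 3.83
v 1.517 3.799 3.809
v 1.104 2.403 4.37
v 1.116 3.843 3.625
v 0.703 2.448 4.186
v 0.938 3.738 3.232
v 0.524 2.343 3.793
v 1.087 3.545 2.861
v 0.674 2.149 3.422
v 1.476 3.377 2.73
v 1.063 1.981 3.291
v 1.877 3.332 2.914
v 1.464 1.937 3.475
v 2.056 3.437 3.307
v 1.642 2.042 3.868
f 2 4 1
f 5 2 1
f 1 4 3
f 3 5 1
f 2 8 4
f 6 2 5
f 6 8 2
f 4 8 3
f 7 5 3
f 3 8 7
f 7 6 5
f 8 6 7
f 9 46 25
f 46 20 49
f 25 49 14
f 46 49 25
f 9 25 21
f 25 14 26
f 21 26 10
f 25 26 21
f 9 21 30
f 21 10 31
f 30 31 16
f 21 31 30
f 9 30 42
f 30 16 45
f 42 45 19
f 30 45 42
f 9 42 46
f 42 19 50
f 46 50 20
f 42 50 46
f 10 26 37
f 26 14 40
f 37 40 18
f 26 40 37
f 14 49 27
f 49 20 48
f 27 48 13
f 49 48 27
f 20 50 47
f 50 19 43
f 47 43 11
f 50 43 47
f 19 45 44
f 45 16 32
f 44 32 15
f 45 32 44
f 16 31 36
f 31 10 33
f 36 33 17
f 31 33 36
f 12 38 24
f 38 18 39
f 24 39 13
f 38 39 24
f 12 24 22
f 24 13 23
f 22 23 11
f 24 23 22
f 12 22 29
f 22 11 28
f 29 28 15
f 22 28 29
f 12 29 34
f 29 15 35
f 34 35 17
f 29 35 34
f 12 34 38
f 34 17 41
f 38 41 18
f 34 41 38
f 13 39 27
f 39 18 40
f 27 40 14
f 39 40 27
f 11 23 47
f 23 13 48
f 47 48 20
f 23 48 47
f 15 28 44
f 28 11 43
f 44 43 19
f 28 43 44
f 17 35 36
f 35 15 32
f 36 32 16
f 35 32 36
f 18 41 37
f 41 17 33
f 37 33 10
f 41 33 37
f 52 51 55
f 52 55 53
f 53 55 56
f 53 56 54
f 55 51 57
f 55 57 56
f 56 57 58
f 56 58 54
f 57 51 59
f 57 59 58
f 58 59 60
f 58 60 54
f 59 51 61
f 59 61 60
f 60 61 62
f 60 62 54
f 61 51 63
f 61 63 62
f 62 63 64
f 62 64 54
f 63 51 65
f 63 65 64
f 64 65 66
f 64 66 54
f 65 51 67
f 65 67 66
f 66 67 68
f 66 68 54
f 67 51 69
f 67 69 68
f 68 69 70
f 68 70 54
f 69 51 71
f 69 71 70
f 70 71 72
f 70 72 54
f 71 51 52
f 71 52 72
f 72 52 53
f 72 53 54
f 74 76 73
f 77 74 73
f 73 76 75
f 75 77 73
f 74 80 76
f 78 74 77
f 78 80 74
f 76 80 75
f 79 77 75
f 75 80 79
f 79 78 77
f 80 78 79
f 82 81 85
f 82 85 83
f 83 85 86
f 83 86 84
f 85 81 87
f 85 87 86
f 86 87 88
f 86 88 84
f 87 81 89
f 87 89 88
f 88 89 90
f 88 90 84
f 89 81 91
f 89 91 90
f 90 91 92
f 90 92 84
f 91 81 93
f 91 93 92
f 92 93 94
f 92 94 84
f 93 81 95
f 93 95 94
f 94 95 96
f 94 96 84
f 95 81 97
f 95 97 96
f 96 97 98
f 96 98 84
f 97 81 82
f 97 82 98
f 98 82 83
f 98 83 84



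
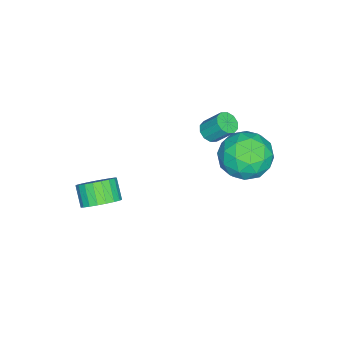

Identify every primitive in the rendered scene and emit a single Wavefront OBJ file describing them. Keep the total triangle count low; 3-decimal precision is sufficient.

v -1.517 3.419 -3.682
v -1.003 3.861 -2.618
v -0.657 1.599 -3.342
v -0.143 2.041 -2.278
v -1.391 1.874 -2.354
v -1.923 2.998 -2.564
v 0.263 2.462 -3.396
v -0.269 3.586 -3.606
v 0.097 3.269 -2.441
v -0.926 2.906 -1.797
v -0.734 2.554 -4.163
v -1.757 2.191 -3.519
v -1.336 3.8 -3.18
v -0.324 1.66 -2.78
v -1.058 1.562 -2.825
v -0.756 1.822 -2.199
v -1.876 3.293 -3.148
v -1.574 3.552 -2.522
v -1.802 2.385 -2.367
v -0.086 1.908 -3.438
v 0.216 2.167 -2.812
v -0.904 3.638 -3.761
v -0.602 3.898 -3.135
v 0.142 3.075 -3.593
v -0.387 3.711 -2.45
v 0.119 2.642 -2.25
v 0.357 2.889 -2.908
v 0.045 3.55 -3.031
v -0.988 3.498 -2.071
v -0.482 2.428 -1.872
v -1.216 2.33 -1.917
v -1.529 2.991 -2.04
v -0.341 3.15 -1.968
v -1.178 3.032 -4.088
v -0.672 1.962 -3.889
v -0.131 2.469 -3.92
v -0.444 3.13 -4.043
v -1.779 2.818 -3.71
v -1.273 1.749 -3.51
v -1.705 1.91 -2.929
v -2.017 2.571 -3.052
v -1.319 2.31 -3.992
v 4.134 -1.564 -3.149
v 4.809 -2.022 -2.91
v 4.221 -2.514 -2.192
v 3.546 -2.056 -2.431
v 4.832 -1.74 -2.697
v 4.244 -2.233 -1.98
v 4.735 -1.428 -2.563
v 4.147 -1.921 -1.846
v 4.533 -1.139 -2.53
v 3.945 -1.632 -1.813
v 4.263 -0.924 -2.604
v 3.675 -1.417 -1.886
v 3.97 -0.82 -2.772
v 3.382 -1.312 -2.055
v 3.706 -0.844 -3.005
v 3.118 -1.336 -2.288
v 3.515 -0.992 -3.263
v 2.927 -1.485 -2.546
v 3.432 -1.239 -3.501
v 2.844 -1.732 -2.784
v 3.47 -1.543 -3.679
v 2.882 -2.035 -2.962
v 3.623 -1.85 -3.764
v 3.035 -2.342 -3.047
v 3.864 -2.107 -3.743
v 3.276 -2.6 -3.026
v 4.152 -2.271 -3.62
v 3.564 -2.764 -2.903
v 4.437 -2.312 -3.415
v 3.849 -2.805 -2.697
v 4.669 -2.224 -3.163
v 4.081 -2.717 -2.446
v -0.913 1.101 -2.048
v -0.421 1.311 -2.215
v -0.436 2.069 -1.298
v -0.927 1.859 -1.132
v -0.672 1.492 -2.369
v -0.687 2.251 -1.452
v -1.015 1.524 -2.4
v -1.03 2.283 -1.483
v -1.319 1.394 -2.298
v -1.334 2.153 -1.381
v -1.468 1.152 -2.1
v -1.483 1.911 -1.183
v -1.404 0.891 -1.882
v -1.419 1.649 -0.965
v -1.153 0.709 -1.728
v -1.168 1.468 -0.811
v -0.81 0.677 -1.697
v -0.825 1.436 -0.78
v -0.506 0.807 -1.799
v -0.521 1.566 -0.882
v -0.357 1.049 -1.997
v -0.372 1.808 -1.08
f 1 38 17
f 38 12 41
f 17 41 6
f 38 41 17
f 1 17 13
f 17 6 18
f 13 18 2
f 17 18 13
f 1 13 22
f 13 2 23
f 22 23 8
f 13 23 22
f 1 22 34
f 22 8 37
f 34 37 11
f 22 37 34
f 1 34 38
f 34 11 42
f 38 42 12
f 34 42 38
f 2 18 29
f 18 6 32
f 29 32 10
f 18 32 29
f 6 41 19
f 41 12 40
f 19 40 5
f 41 40 19
f 12 42 39
f 42 11 35
f 39 35 3
f 42 35 39
f 11 37 36
f 37 8 24
f 36 24 7
f 37 24 36
f 8 23 28
f 23 2 25
f 28 25 9
f 23 25 28
f 4 30 16
f 30 10 31
f 16 31 5
f 30 31 16
f 4 16 14
f 16 5 15
f 14 15 3
f 16 15 14
f 4 14 21
f 14 3 20
f 21 20 7
f 14 20 21
f 4 21 26
f 21 7 27
f 26 27 9
f 21 27 26
f 4 26 30
f 26 9 33
f 30 33 10
f 26 33 30
f 5 31 19
f 31 10 32
f 19 32 6
f 31 32 19
f 3 15 39
f 15 5 40
f 39 40 12
f 15 40 39
f 7 20 36
f 20 3 35
f 36 35 11
f 20 35 36
f 9 27 28
f 27 7 24
f 28 24 8
f 27 24 28
f 10 33 29
f 33 9 25
f 29 25 2
f 33 25 29
f 44 43 47
f 44 47 45
f 45 47 48
f 45 48 46
f 47 43 49
f 47 49 48
f 48 49 50
f 48 50 46
f 49 43 51
f 49 51 50
f 50 51 52
f 50 52 46
f 51 43 53
f 51 53 52
f 52 53 54
f 52 54 46
f 53 43 55
f 53 55 54
f 54 55 56
f 54 56 46
f 55 43 57
f 55 57 56
f 56 57 58
f 56 58 46
f 57 43 59
f 57 59 58
f 58 59 60
f 58 60 46
f 59 43 61
f 59 61 60
f 60 61 62
f 60 62 46
f 61 43 63
f 61 63 62
f 62 63 64
f 62 64 46
f 63 43 65
f 63 65 64
f 64 65 66
f 64 66 46
f 65 43 67
f 65 67 66
f 66 67 68
f 66 68 46
f 67 43 69
f 67 69 68
f 68 69 70
f 68 70 46
f 69 43 71
f 69 71 70
f 70 71 72
f 70 72 46
f 71 43 73
f 71 73 72
f 72 73 74
f 72 74 46
f 73 43 44
f 73 44 74
f 74 44 45
f 74 45 46
f 76 75 79
f 76 79 77
f 77 79 80
f 77 80 78
f 79 75 81
f 79 81 80
f 80 81 82
f 80 82 78
f 81 75 83
f 81 83 82
f 82 83 84
f 82 84 78
f 83 75 85
f 83 85 84
f 84 85 86
f 84 86 78
f 85 75 87
f 85 87 86
f 86 87 88
f 86 88 78
f 87 75 89
f 87 89 88
f 88 89 90
f 88 90 78
f 89 75 91
f 89 91 90
f 90 91 92
f 90 92 78
f 91 75 93
f 91 93 92
f 92 93 94
f 92 94 78
f 93 75 95
f 93 95 94
f 94 95 96
f 94 96 78
f 95 75 76
f 95 76 96
f 96 76 77
f 96 77 78



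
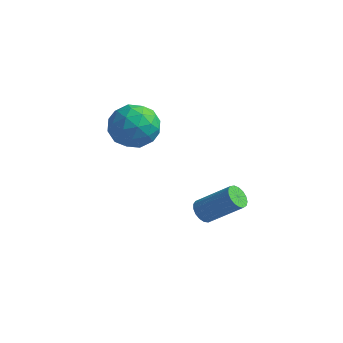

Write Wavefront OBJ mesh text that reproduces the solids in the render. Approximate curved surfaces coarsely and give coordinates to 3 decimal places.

v -0.882 1.429 3.917
v 0.233 1.616 4.026
v -0.533 -0.056 2.894
v 0.582 0.131 3.003
v -0.029 -0.198 3.902
v -0.245 0.72 4.534
v -0.055 0.84 2.386
v -0.271 1.758 3.018
v 0.744 1.252 3.08
v 0.76 0.61 4.016
v -1.06 0.95 2.904
v -1.044 0.308 3.84
v -0.355 1.653 4.062
v 0.055 -0.093 2.858
v -0.304 -0.286 3.387
v 0.351 -0.177 3.451
v -0.636 1.126 4.36
v 0.019 1.236 4.424
v -0.135 0.17 4.351
v -0.319 0.324 2.496
v 0.336 0.434 2.56
v -0.651 1.737 3.469
v 0.004 1.846 3.533
v -0.165 1.39 2.569
v 0.601 1.549 3.569
v 0.806 0.676 2.968
v 0.431 1.093 2.605
v 0.304 1.632 2.977
v 0.61 1.172 4.12
v 0.815 0.299 3.518
v 0.456 0.105 4.047
v 0.329 0.645 4.418
v 0.91 0.958 3.564
v -1.115 1.261 3.402
v -0.91 0.388 2.8
v -0.629 0.915 2.502
v -0.756 1.455 2.873
v -1.106 0.884 3.952
v -0.901 0.011 3.351
v -0.604 -0.072 3.943
v -0.731 0.467 4.315
v -1.21 0.602 3.356
v 2.276 2.102 -1.744
v 2.558 2.405 -2.165
v 3.946 2.821 -0.936
v 3.664 2.518 -0.516
v 2.391 2.597 -2.043
v 3.779 3.014 -0.814
v 2.199 2.676 -1.852
v 3.587 3.093 -0.623
v 2.024 2.624 -1.637
v 3.412 3.041 -0.408
v 1.907 2.452 -1.446
v 3.295 2.869 -0.217
v 1.874 2.199 -1.324
v 3.262 2.616 -0.095
v 1.934 1.925 -1.298
v 3.322 2.341 -0.069
v 2.072 1.69 -1.374
v 3.46 2.107 -0.145
v 2.256 1.55 -1.535
v 3.644 1.967 -0.306
v 2.446 1.537 -1.744
v 3.834 1.953 -0.516
v 2.596 1.652 -1.954
v 3.984 2.069 -0.725
v 2.673 1.871 -2.115
v 4.061 2.288 -0.886
v 2.659 2.142 -2.191
v 4.047 2.559 -0.962
f 1 38 17
f 38 12 41
f 17 41 6
f 38 41 17
f 1 17 13
f 17 6 18
f 13 18 2
f 17 18 13
f 1 13 22
f 13 2 23
f 22 23 8
f 13 23 22
f 1 22 34
f 22 8 37
f 34 37 11
f 22 37 34
f 1 34 38
f 34 11 42
f 38 42 12
f 34 42 38
f 2 18 29
f 18 6 32
f 29 32 10
f 18 32 29
f 6 41 19
f 41 12 40
f 19 40 5
f 41 40 19
f 12 42 39
f 42 11 35
f 39 35 3
f 42 35 39
f 11 37 36
f 37 8 24
f 36 24 7
f 37 24 36
f 8 23 28
f 23 2 25
f 28 25 9
f 23 25 28
f 4 30 16
f 30 10 31
f 16 31 5
f 30 31 16
f 4 16 14
f 16 5 15
f 14 15 3
f 16 15 14
f 4 14 21
f 14 3 20
f 21 20 7
f 14 20 21
f 4 21 26
f 21 7 27
f 26 27 9
f 21 27 26
f 4 26 30
f 26 9 33
f 30 33 10
f 26 33 30
f 5 31 19
f 31 10 32
f 19 32 6
f 31 32 19
f 3 15 39
f 15 5 40
f 39 40 12
f 15 40 39
f 7 20 36
f 20 3 35
f 36 35 11
f 20 35 36
f 9 27 28
f 27 7 24
f 28 24 8
f 27 24 28
f 10 33 29
f 33 9 25
f 29 25 2
f 33 25 29
f 44 43 47
f 44 47 45
f 45 47 48
f 45 48 46
f 47 43 49
f 47 49 48
f 48 49 50
f 48 50 46
f 49 43 51
f 49 51 50
f 50 51 52
f 50 52 46
f 51 43 53
f 51 53 52
f 52 53 54
f 52 54 46
f 53 43 55
f 53 55 54
f 54 55 56
f 54 56 46
f 55 43 57
f 55 57 56
f 56 57 58
f 56 58 46
f 57 43 59
f 57 59 58
f 58 59 60
f 58 60 46
f 59 43 61
f 59 61 60
f 60 61 62
f 60 62 46
f 61 43 63
f 61 63 62
f 62 63 64
f 62 64 46
f 63 43 65
f 63 65 64
f 64 65 66
f 64 66 46
f 65 43 67
f 65 67 66
f 66 67 68
f 66 68 46
f 67 43 69
f 67 69 68
f 68 69 70
f 68 70 46
f 69 43 44
f 69 44 70
f 70 44 45
f 70 45 46



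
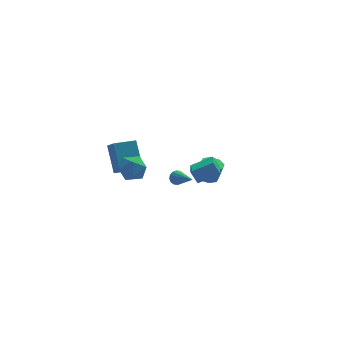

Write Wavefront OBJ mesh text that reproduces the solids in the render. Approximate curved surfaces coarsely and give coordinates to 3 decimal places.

v 1.122 3.106 -3.862
v 1.681 3.63 -3.937
v 1.997 3.478 -2.654
v 1.438 2.954 -2.578
v 1.166 3.871 -3.782
v 1.482 3.719 -2.499
v 0.625 3.663 -3.673
v 0.941 3.511 -2.39
v 0.376 3.129 -3.675
v 0.691 2.978 -2.392
v 0.563 2.582 -3.786
v 0.879 2.43 -2.503
v 1.078 2.341 -3.941
v 1.394 2.189 -2.658
v 1.619 2.549 -4.05
v 1.935 2.397 -2.767
v 1.869 3.082 -4.048
v 2.184 2.931 -2.765
v -4.389 2.696 -2.462
v -4.595 4.024 -0.759
v -4.666 3.592 -3.194
v -4.872 4.92 -1.491
v -2.928 3.06 -2.569
v -3.134 4.388 -0.866
v -3.205 3.956 -3.301
v -3.411 5.284 -1.598
v -4.758 0.761 -0.988
v -3.892 0.707 -1.525
v -4.088 -0.187 0.185
v -3.222 -0.241 -0.352
v -3.502 0.641 0.077
v -3.917 1.227 -0.648
v -4.063 -0.707 -0.692
v -4.478 -0.121 -1.417
v -3.463 -0.2 -1.342
v -3.117 0.633 -0.867
v -4.863 -0.113 -0.473
v -4.517 0.72 0.002
v -1.652 -1.865 -0.409
v -1.221 -1.83 -0.715
v -1.008 -3.375 0.329
v -1.158 -1.692 -0.486
v -1.227 -1.6 -0.237
v -1.411 -1.579 -0.035
v -1.659 -1.635 0.068
v -1.905 -1.752 0.043
v -2.084 -1.9 -0.104
v -2.147 -2.039 -0.332
v -2.078 -2.131 -0.581
v -1.894 -2.152 -0.784
v -1.646 -2.096 -0.886
v -1.399 -1.978 -0.861
v -1.337 -4.45 1.721
v -0.02 -4.47 2.351
v -1.004 -2.649 1.082
v 0.313 -2.669 1.712
v -0.973 -4.791 0.948
v 0.344 -4.811 1.578
v -0.64 -2.99 0.309
v 0.677 -3.01 0.939
f 2 1 5
f 2 5 3
f 3 5 6
f 3 6 4
f 5 1 7
f 5 7 6
f 6 7 8
f 6 8 4
f 7 1 9
f 7 9 8
f 8 9 10
f 8 10 4
f 9 1 11
f 9 11 10
f 10 11 12
f 10 12 4
f 11 1 13
f 11 13 12
f 12 13 14
f 12 14 4
f 13 1 15
f 13 15 14
f 14 15 16
f 14 16 4
f 15 1 17
f 15 17 16
f 16 17 18
f 16 18 4
f 17 1 2
f 17 2 18
f 18 2 3
f 18 3 4
f 20 22 19
f 23 20 19
f 19 22 21
f 21 23 19
f 20 26 22
f 24 20 23
f 24 26 20
f 22 26 21
f 25 23 21
f 21 26 25
f 25 24 23
f 26 24 25
f 27 38 32
f 27 32 28
f 27 28 34
f 27 34 37
f 27 37 38
f 28 32 36
f 32 38 31
f 38 37 29
f 37 34 33
f 34 28 35
f 30 36 31
f 30 31 29
f 30 29 33
f 30 33 35
f 30 35 36
f 31 36 32
f 29 31 38
f 33 29 37
f 35 33 34
f 36 35 28
f 40 39 42
f 40 42 41
f 42 39 43
f 42 43 41
f 43 39 44
f 43 44 41
f 44 39 45
f 44 45 41
f 45 39 46
f 45 46 41
f 46 39 47
f 46 47 41
f 47 39 48
f 47 48 41
f 48 39 49
f 48 49 41
f 49 39 50
f 49 50 41
f 50 39 51
f 50 51 41
f 51 39 52
f 51 52 41
f 52 39 40
f 52 40 41
f 54 56 53
f 57 54 53
f 53 56 55
f 55 57 53
f 54 60 56
f 58 54 57
f 58 60 54
f 56 60 55
f 59 57 55
f 55 60 59
f 59 58 57
f 60 58 59



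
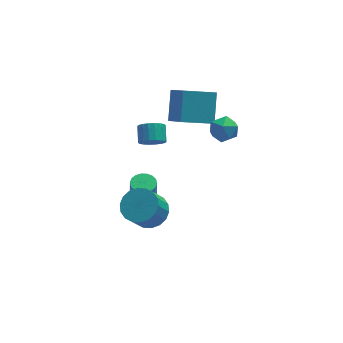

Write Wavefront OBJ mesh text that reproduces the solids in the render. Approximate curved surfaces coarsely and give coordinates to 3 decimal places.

v -2.659 -3.114 0.616
v -1.95 -3.915 0.6
v -2.632 -4.547 1.988
v -3.341 -3.746 2.004
v -1.729 -3.583 0.86
v -2.41 -4.215 2.248
v -1.692 -3.158 1.072
v -2.374 -3.79 2.459
v -1.847 -2.724 1.193
v -2.528 -3.356 2.581
v -2.162 -2.368 1.2
v -2.844 -2.999 2.588
v -2.576 -2.159 1.092
v -3.258 -2.791 2.479
v -3.007 -2.14 0.889
v -3.689 -2.771 2.276
v -3.368 -2.313 0.632
v -4.05 -2.945 2.02
v -3.59 -2.645 0.372
v -4.271 -3.277 1.76
v -3.626 -3.07 0.161
v -4.308 -3.702 1.548
v -3.472 -3.504 0.039
v -4.153 -4.136 1.427
v -3.156 -3.861 0.032
v -3.838 -4.492 1.42
v -2.742 -4.069 0.141
v -3.424 -4.701 1.528
v -2.311 -4.089 0.344
v -2.993 -4.72 1.731
v -2.333 0.879 -2.487
v -1.611 0.716 -2.505
v -1.606 0.578 -1.072
v -2.327 0.741 -1.053
v -1.611 1.044 -2.474
v -1.606 0.906 -1.04
v -1.755 1.339 -2.444
v -1.749 1.201 -1.011
v -2.012 1.543 -2.424
v -2.007 1.405 -0.99
v -2.334 1.616 -2.416
v -2.328 1.477 -0.982
v -2.655 1.542 -2.421
v -2.649 1.404 -0.988
v -2.912 1.338 -2.44
v -2.906 1.199 -1.007
v -3.054 1.042 -2.468
v -3.049 0.904 -1.035
v -3.054 0.714 -2.5
v -3.049 0.576 -1.066
v -2.911 0.419 -2.529
v -2.905 0.281 -1.096
v -2.653 0.215 -2.55
v -2.648 0.077 -1.116
v -2.332 0.143 -2.558
v -2.326 0.004 -1.124
v -2.011 0.216 -2.552
v -2.005 0.078 -1.119
v -1.754 0.421 -2.533
v -1.748 0.282 -1.1
v 2.395 1.409 3.48
v 2.873 0.689 3.149
v 1.487 1.351 2.291
v 1.965 0.631 1.96
v 1.447 0.533 2.721
v 2.008 0.569 3.456
v 2.352 1.471 1.984
v 2.913 1.507 2.719
v 2.846 0.727 2.225
v 2.287 0.147 2.68
v 2.073 1.893 2.76
v 1.514 1.313 3.215
v -0.11 1.506 3.333
v 0.293 2.859 4.75
v -0.532 2.905 2.118
v -0.129 4.257 3.535
v 1.769 1.563 2.745
v 2.172 2.915 4.162
v 1.347 2.961 1.53
v 1.75 4.314 2.947
v -1.804 0.821 2.507
v -1.575 1.193 1.886
v -1.448 2.092 2.471
v -1.676 1.719 3.093
v -1.91 1.242 1.884
v -1.783 2.141 2.469
v -2.224 1.207 2.005
v -2.096 2.106 2.591
v -2.454 1.096 2.226
v -2.327 1.994 2.812
v -2.556 0.93 2.503
v -2.429 1.828 3.089
v -2.508 0.742 2.781
v -2.381 1.641 3.366
v -2.321 0.57 3.004
v -2.194 1.469 3.589
v -2.032 0.448 3.129
v -1.905 1.347 3.714
v -1.697 0.399 3.131
v -1.57 1.298 3.716
v -1.384 0.434 3.009
v -1.256 1.333 3.595
v -1.153 0.546 2.788
v -1.026 1.444 3.374
v -1.051 0.712 2.511
v -0.924 1.61 3.097
v -1.099 0.899 2.234
v -0.972 1.798 2.819
v -1.286 1.071 2.011
v -1.159 1.97 2.596
f 2 1 5
f 2 5 3
f 3 5 6
f 3 6 4
f 5 1 7
f 5 7 6
f 6 7 8
f 6 8 4
f 7 1 9
f 7 9 8
f 8 9 10
f 8 10 4
f 9 1 11
f 9 11 10
f 10 11 12
f 10 12 4
f 11 1 13
f 11 13 12
f 12 13 14
f 12 14 4
f 13 1 15
f 13 15 14
f 14 15 16
f 14 16 4
f 15 1 17
f 15 17 16
f 16 17 18
f 16 18 4
f 17 1 19
f 17 19 18
f 18 19 20
f 18 20 4
f 19 1 21
f 19 21 20
f 20 21 22
f 20 22 4
f 21 1 23
f 21 23 22
f 22 23 24
f 22 24 4
f 23 1 25
f 23 25 24
f 24 25 26
f 24 26 4
f 25 1 27
f 25 27 26
f 26 27 28
f 26 28 4
f 27 1 29
f 27 29 28
f 28 29 30
f 28 30 4
f 29 1 2
f 29 2 30
f 30 2 3
f 30 3 4
f 32 31 35
f 32 35 33
f 33 35 36
f 33 36 34
f 35 31 37
f 35 37 36
f 36 37 38
f 36 38 34
f 37 31 39
f 37 39 38
f 38 39 40
f 38 40 34
f 39 31 41
f 39 41 40
f 40 41 42
f 40 42 34
f 41 31 43
f 41 43 42
f 42 43 44
f 42 44 34
f 43 31 45
f 43 45 44
f 44 45 46
f 44 46 34
f 45 31 47
f 45 47 46
f 46 47 48
f 46 48 34
f 47 31 49
f 47 49 48
f 48 49 50
f 48 50 34
f 49 31 51
f 49 51 50
f 50 51 52
f 50 52 34
f 51 31 53
f 51 53 52
f 52 53 54
f 52 54 34
f 53 31 55
f 53 55 54
f 54 55 56
f 54 56 34
f 55 31 57
f 55 57 56
f 56 57 58
f 56 58 34
f 57 31 59
f 57 59 58
f 58 59 60
f 58 60 34
f 59 31 32
f 59 32 60
f 60 32 33
f 60 33 34
f 61 72 66
f 61 66 62
f 61 62 68
f 61 68 71
f 61 71 72
f 62 66 70
f 66 72 65
f 72 71 63
f 71 68 67
f 68 62 69
f 64 70 65
f 64 65 63
f 64 63 67
f 64 67 69
f 64 69 70
f 65 70 66
f 63 65 72
f 67 63 71
f 69 67 68
f 70 69 62
f 74 76 73
f 77 74 73
f 73 76 75
f 75 77 73
f 74 80 76
f 78 74 77
f 78 80 74
f 76 80 75
f 79 77 75
f 75 80 79
f 79 78 77
f 80 78 79
f 82 81 85
f 82 85 83
f 83 85 86
f 83 86 84
f 85 81 87
f 85 87 86
f 86 87 88
f 86 88 84
f 87 81 89
f 87 89 88
f 88 89 90
f 88 90 84
f 89 81 91
f 89 91 90
f 90 91 92
f 90 92 84
f 91 81 93
f 91 93 92
f 92 93 94
f 92 94 84
f 93 81 95
f 93 95 94
f 94 95 96
f 94 96 84
f 95 81 97
f 95 97 96
f 96 97 98
f 96 98 84
f 97 81 99
f 97 99 98
f 98 99 100
f 98 100 84
f 99 81 101
f 99 101 100
f 100 101 102
f 100 102 84
f 101 81 103
f 101 103 102
f 102 103 104
f 102 104 84
f 103 81 105
f 103 105 104
f 104 105 106
f 104 106 84
f 105 81 107
f 105 107 106
f 106 107 108
f 106 108 84
f 107 81 109
f 107 109 108
f 108 109 110
f 108 110 84
f 109 81 82
f 109 82 110
f 110 82 83
f 110 83 84



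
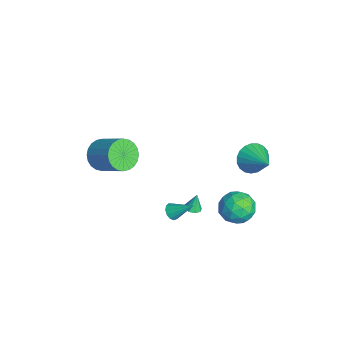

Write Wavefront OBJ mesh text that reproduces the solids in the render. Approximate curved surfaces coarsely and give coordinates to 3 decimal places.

v -0.179 0.015 -4.209
v 0.254 -0.247 -4.09
v -0.301 0.285 -3.171
v 0.334 0.09 -4.169
v 0.174 0.393 -4.266
v -0.151 0.518 -4.337
v -0.489 0.408 -4.348
v -0.682 0.115 -4.294
v -0.64 -0.226 -4.201
v -0.382 -0.454 -4.111
v -0.029 -0.462 -4.068
v 1.752 2.439 -1.541
v 2.687 2.896 -1.876
v 2.593 0.904 -1.284
v 3.528 1.361 -1.619
v 3.081 1.664 -0.668
v 2.561 2.613 -0.827
v 2.719 1.187 -2.333
v 2.199 2.136 -2.492
v 3.285 2.122 -2.365
v 3.509 2.417 -1.336
v 1.771 1.383 -1.824
v 1.995 1.678 -0.795
v 2.146 2.802 -1.731
v 3.134 0.998 -1.429
v 2.872 1.176 -0.87
v 3.421 1.444 -1.067
v 2.072 2.636 -1.114
v 2.622 2.904 -1.311
v 2.853 2.18 -0.601
v 2.658 0.896 -1.849
v 3.208 1.164 -2.046
v 1.859 2.356 -2.093
v 2.408 2.624 -2.29
v 2.427 1.62 -2.559
v 3.047 2.616 -2.215
v 3.541 1.713 -2.064
v 3.065 1.611 -2.484
v 2.76 2.169 -2.577
v 3.179 2.789 -1.611
v 3.673 1.887 -1.46
v 3.41 2.065 -0.901
v 3.105 2.623 -0.994
v 3.53 2.334 -1.898
v 1.607 1.913 -1.7
v 2.101 1.011 -1.549
v 2.175 1.177 -2.166
v 1.87 1.735 -2.259
v 1.739 2.087 -1.096
v 2.233 1.184 -0.945
v 2.52 1.631 -0.583
v 2.215 2.189 -0.676
v 1.75 1.466 -1.262
v -4.026 -4.453 -2.31
v -3.286 -5.181 -2.523
v -1.954 -4.156 -1.403
v -2.694 -3.427 -1.19
v -3.229 -4.915 -2.834
v -1.897 -3.89 -1.714
v -3.293 -4.579 -3.066
v -1.961 -3.554 -1.946
v -3.469 -4.223 -3.182
v -2.137 -3.198 -2.062
v -3.73 -3.902 -3.166
v -2.398 -2.877 -2.046
v -4.035 -3.665 -3.02
v -2.703 -2.64 -1.899
v -4.34 -3.548 -2.765
v -3.007 -2.523 -1.645
v -4.596 -3.569 -2.441
v -3.264 -2.543 -1.321
v -4.766 -3.724 -2.097
v -3.434 -2.699 -0.977
v -4.823 -3.99 -1.786
v -3.491 -2.965 -0.666
v -4.759 -4.326 -1.554
v -3.427 -3.301 -0.434
v -4.583 -4.682 -1.438
v -3.251 -3.657 -0.318
v -4.322 -5.003 -1.454
v -2.99 -3.978 -0.334
v -4.017 -5.24 -1.601
v -2.685 -4.215 -0.48
v -3.713 -5.357 -1.855
v -2.38 -4.332 -0.735
v -3.456 -5.337 -2.179
v -2.124 -4.311 -1.059
v 2.788 2.65 2.811
v 3.304 2.119 2.2
v 4.292 3.17 3.629
v 3.286 2.47 2.01
v 3.182 2.852 1.959
v 3.009 3.199 2.055
v 2.798 3.451 2.282
v 2.586 3.564 2.6
v 2.408 3.519 2.955
v 2.296 3.324 3.284
v 2.269 3.013 3.532
v 2.332 2.638 3.655
v 2.474 2.266 3.632
v 2.669 1.959 3.467
v 2.886 1.773 3.189
v 3.085 1.737 2.845
v 3.233 1.86 2.495
v 0.67 -1.281 -3.433
v 1.064 -1.641 -3.263
v 1.25 -0.199 -2.487
v 1.184 -1.488 -3.512
v 1.141 -1.27 -3.735
v 0.948 -1.055 -3.863
v 0.667 -0.912 -3.854
v 0.387 -0.886 -3.711
v 0.196 -0.986 -3.48
v 0.156 -1.179 -3.234
v 0.279 -1.405 -3.051
v 0.526 -1.591 -2.989
v 0.818 -1.679 -3.068
f 2 1 4
f 2 4 3
f 4 1 5
f 4 5 3
f 5 1 6
f 5 6 3
f 6 1 7
f 6 7 3
f 7 1 8
f 7 8 3
f 8 1 9
f 8 9 3
f 9 1 10
f 9 10 3
f 10 1 11
f 10 11 3
f 11 1 2
f 11 2 3
f 12 49 28
f 49 23 52
f 28 52 17
f 49 52 28
f 12 28 24
f 28 17 29
f 24 29 13
f 28 29 24
f 12 24 33
f 24 13 34
f 33 34 19
f 24 34 33
f 12 33 45
f 33 19 48
f 45 48 22
f 33 48 45
f 12 45 49
f 45 22 53
f 49 53 23
f 45 53 49
f 13 29 40
f 29 17 43
f 40 43 21
f 29 43 40
f 17 52 30
f 52 23 51
f 30 51 16
f 52 51 30
f 23 53 50
f 53 22 46
f 50 46 14
f 53 46 50
f 22 48 47
f 48 19 35
f 47 35 18
f 48 35 47
f 19 34 39
f 34 13 36
f 39 36 20
f 34 36 39
f 15 41 27
f 41 21 42
f 27 42 16
f 41 42 27
f 15 27 25
f 27 16 26
f 25 26 14
f 27 26 25
f 15 25 32
f 25 14 31
f 32 31 18
f 25 31 32
f 15 32 37
f 32 18 38
f 37 38 20
f 32 38 37
f 15 37 41
f 37 20 44
f 41 44 21
f 37 44 41
f 16 42 30
f 42 21 43
f 30 43 17
f 42 43 30
f 14 26 50
f 26 16 51
f 50 51 23
f 26 51 50
f 18 31 47
f 31 14 46
f 47 46 22
f 31 46 47
f 20 38 39
f 38 18 35
f 39 35 19
f 38 35 39
f 21 44 40
f 44 20 36
f 40 36 13
f 44 36 40
f 55 54 58
f 55 58 56
f 56 58 59
f 56 59 57
f 58 54 60
f 58 60 59
f 59 60 61
f 59 61 57
f 60 54 62
f 60 62 61
f 61 62 63
f 61 63 57
f 62 54 64
f 62 64 63
f 63 64 65
f 63 65 57
f 64 54 66
f 64 66 65
f 65 66 67
f 65 67 57
f 66 54 68
f 66 68 67
f 67 68 69
f 67 69 57
f 68 54 70
f 68 70 69
f 69 70 71
f 69 71 57
f 70 54 72
f 70 72 71
f 71 72 73
f 71 73 57
f 72 54 74
f 72 74 73
f 73 74 75
f 73 75 57
f 74 54 76
f 74 76 75
f 75 76 77
f 75 77 57
f 76 54 78
f 76 78 77
f 77 78 79
f 77 79 57
f 78 54 80
f 78 80 79
f 79 80 81
f 79 81 57
f 80 54 82
f 80 82 81
f 81 82 83
f 81 83 57
f 82 54 84
f 82 84 83
f 83 84 85
f 83 85 57
f 84 54 86
f 84 86 85
f 85 86 87
f 85 87 57
f 86 54 55
f 86 55 87
f 87 55 56
f 87 56 57
f 89 88 91
f 89 91 90
f 91 88 92
f 91 92 90
f 92 88 93
f 92 93 90
f 93 88 94
f 93 94 90
f 94 88 95
f 94 95 90
f 95 88 96
f 95 96 90
f 96 88 97
f 96 97 90
f 97 88 98
f 97 98 90
f 98 88 99
f 98 99 90
f 99 88 100
f 99 100 90
f 100 88 101
f 100 101 90
f 101 88 102
f 101 102 90
f 102 88 103
f 102 103 90
f 103 88 104
f 103 104 90
f 104 88 89
f 104 89 90
f 106 105 108
f 106 108 107
f 108 105 109
f 108 109 107
f 109 105 110
f 109 110 107
f 110 105 111
f 110 111 107
f 111 105 112
f 111 112 107
f 112 105 113
f 112 113 107
f 113 105 114
f 113 114 107
f 114 105 115
f 114 115 107
f 115 105 116
f 115 116 107
f 116 105 117
f 116 117 107
f 117 105 106
f 117 106 107

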